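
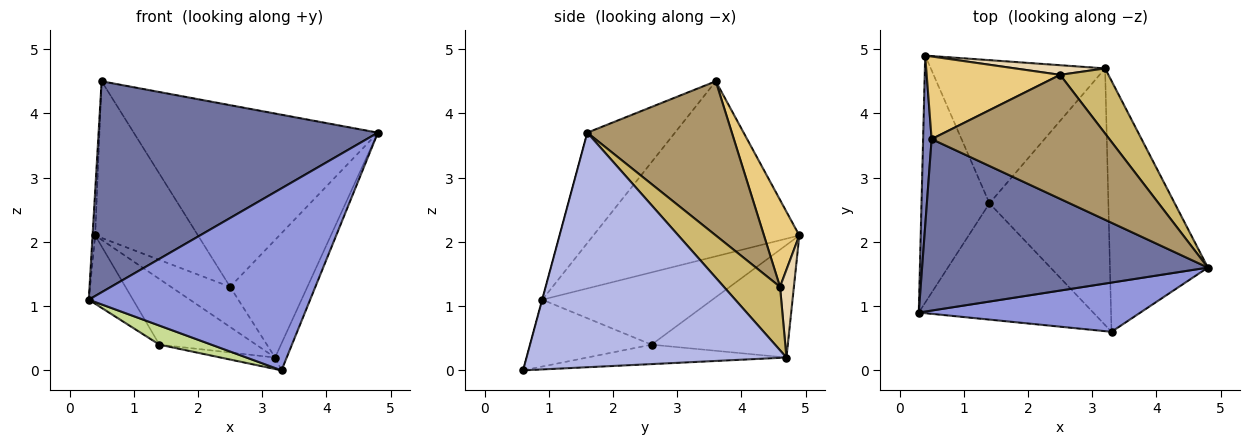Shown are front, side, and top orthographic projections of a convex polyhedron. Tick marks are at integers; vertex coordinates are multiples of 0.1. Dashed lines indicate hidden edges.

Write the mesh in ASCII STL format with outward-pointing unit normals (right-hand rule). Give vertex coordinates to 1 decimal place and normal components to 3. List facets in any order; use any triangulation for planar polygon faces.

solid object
 facet normal -0.237 -0.754 0.613
  outer loop
   vertex 0.5 3.6 4.5
   vertex 0.3 0.9 1.1
   vertex 4.8 1.6 3.7
  endloop
 endfacet
 facet normal -0.999 0.013 0.049
  outer loop
   vertex 0.5 3.6 4.5
   vertex 0.4 4.9 2.1
   vertex 0.3 0.9 1.1
  endloop
 endfacet
 facet normal -0.001 -0.965 0.261
  outer loop
   vertex 3.3 0.6 0.0
   vertex 4.8 1.6 3.7
   vertex 0.3 0.9 1.1
  endloop
 endfacet
 facet normal 0.922 0.041 -0.385
  outer loop
   vertex 3.3 0.6 0.0
   vertex 3.2 4.7 0.2
   vertex 4.8 1.6 3.7
  endloop
 endfacet
 facet normal -0.716 0.186 -0.673
  outer loop
   vertex 1.4 2.6 0.4
   vertex 0.3 0.9 1.1
   vertex 0.4 4.9 2.1
  endloop
 endfacet
 facet normal -0.506 0.359 -0.784
  outer loop
   vertex 1.4 2.6 0.4
   vertex 0.4 4.9 2.1
   vertex 3.2 4.7 0.2
  endloop
 endfacet
 facet normal -0.354 -0.151 -0.923
  outer loop
   vertex 1.4 2.6 0.4
   vertex 3.3 0.6 0.0
   vertex 0.3 0.9 1.1
  endloop
 endfacet
 facet normal -0.161 0.044 -0.986
  outer loop
   vertex 1.4 2.6 0.4
   vertex 3.2 4.7 0.2
   vertex 3.3 0.6 0.0
  endloop
 endfacet
 facet normal 0.439 0.742 0.506
  outer loop
   vertex 2.5 4.6 1.3
   vertex 0.5 3.6 4.5
   vertex 4.8 1.6 3.7
  endloop
 endfacet
 facet normal 0.537 0.738 0.409
  outer loop
   vertex 2.5 4.6 1.3
   vertex 4.8 1.6 3.7
   vertex 3.2 4.7 0.2
  endloop
 endfacet
 facet normal 0.291 0.846 0.446
  outer loop
   vertex 2.5 4.6 1.3
   vertex 0.4 4.9 2.1
   vertex 0.5 3.6 4.5
  endloop
 endfacet
 facet normal 0.222 0.948 0.228
  outer loop
   vertex 2.5 4.6 1.3
   vertex 3.2 4.7 0.2
   vertex 0.4 4.9 2.1
  endloop
 endfacet
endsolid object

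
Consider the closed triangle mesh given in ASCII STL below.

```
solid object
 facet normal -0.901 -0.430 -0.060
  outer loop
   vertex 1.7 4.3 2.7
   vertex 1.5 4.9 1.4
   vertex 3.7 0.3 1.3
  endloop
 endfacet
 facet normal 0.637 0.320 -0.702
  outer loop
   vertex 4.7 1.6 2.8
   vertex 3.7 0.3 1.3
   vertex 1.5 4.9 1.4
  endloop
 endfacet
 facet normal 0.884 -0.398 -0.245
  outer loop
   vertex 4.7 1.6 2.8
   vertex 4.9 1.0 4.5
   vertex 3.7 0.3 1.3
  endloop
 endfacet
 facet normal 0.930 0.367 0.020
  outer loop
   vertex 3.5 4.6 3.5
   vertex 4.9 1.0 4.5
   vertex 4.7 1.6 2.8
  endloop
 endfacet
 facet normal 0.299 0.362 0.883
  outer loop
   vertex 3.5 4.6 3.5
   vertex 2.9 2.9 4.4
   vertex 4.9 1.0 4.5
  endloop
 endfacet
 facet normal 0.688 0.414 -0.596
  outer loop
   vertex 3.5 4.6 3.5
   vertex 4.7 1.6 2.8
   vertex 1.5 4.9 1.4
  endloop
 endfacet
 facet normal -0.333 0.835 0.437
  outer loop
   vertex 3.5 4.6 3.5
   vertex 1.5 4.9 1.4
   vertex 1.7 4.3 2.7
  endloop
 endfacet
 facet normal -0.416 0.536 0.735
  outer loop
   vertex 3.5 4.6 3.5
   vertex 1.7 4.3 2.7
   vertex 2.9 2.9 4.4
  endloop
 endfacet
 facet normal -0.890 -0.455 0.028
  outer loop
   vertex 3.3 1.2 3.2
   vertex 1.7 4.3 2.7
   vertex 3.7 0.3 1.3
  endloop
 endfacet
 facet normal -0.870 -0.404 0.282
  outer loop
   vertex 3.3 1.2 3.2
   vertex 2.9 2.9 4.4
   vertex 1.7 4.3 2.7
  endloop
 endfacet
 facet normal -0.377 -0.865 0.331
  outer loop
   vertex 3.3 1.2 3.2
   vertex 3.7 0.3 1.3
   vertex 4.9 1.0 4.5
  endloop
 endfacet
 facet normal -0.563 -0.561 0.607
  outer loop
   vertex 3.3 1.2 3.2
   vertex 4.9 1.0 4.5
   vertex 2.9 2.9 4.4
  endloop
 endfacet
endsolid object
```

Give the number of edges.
18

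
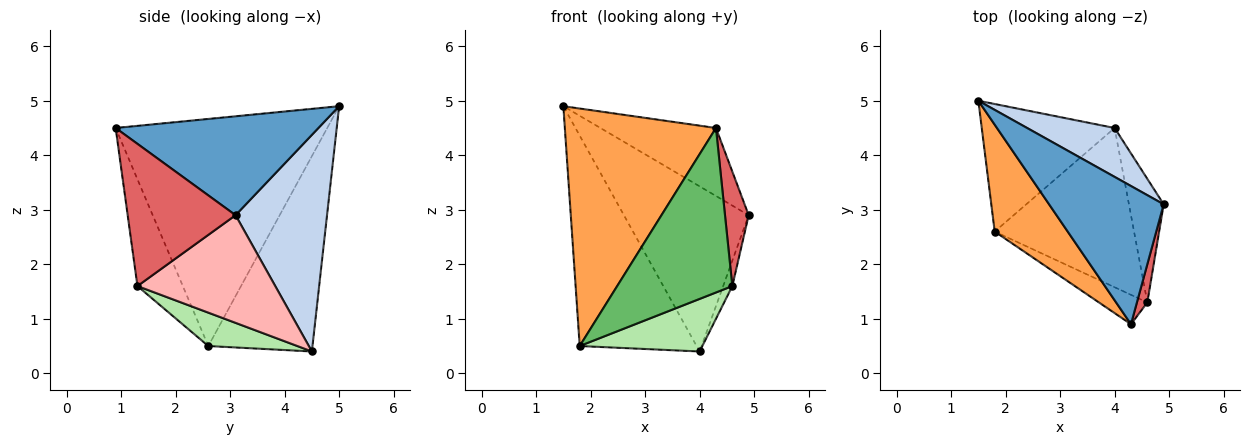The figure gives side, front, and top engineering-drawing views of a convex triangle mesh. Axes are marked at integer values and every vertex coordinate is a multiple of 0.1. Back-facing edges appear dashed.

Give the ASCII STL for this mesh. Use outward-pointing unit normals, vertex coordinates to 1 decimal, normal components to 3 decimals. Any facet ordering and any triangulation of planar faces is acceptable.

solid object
 facet normal 0.612 0.349 0.709
  outer loop
   vertex 4.3 0.9 4.5
   vertex 4.9 3.1 2.9
   vertex 1.5 5.0 4.9
  endloop
 endfacet
 facet normal 0.575 0.784 0.232
  outer loop
   vertex 4.0 4.5 0.4
   vertex 1.5 5.0 4.9
   vertex 4.9 3.1 2.9
  endloop
 endfacet
 facet normal -0.787 -0.562 0.253
  outer loop
   vertex 1.8 2.6 0.5
   vertex 4.3 0.9 4.5
   vertex 1.5 5.0 4.9
  endloop
 endfacet
 facet normal -0.606 0.680 -0.412
  outer loop
   vertex 1.8 2.6 0.5
   vertex 1.5 5.0 4.9
   vertex 4.0 4.5 0.4
  endloop
 endfacet
 facet normal -0.362 -0.918 -0.164
  outer loop
   vertex 4.6 1.3 1.6
   vertex 4.3 0.9 4.5
   vertex 1.8 2.6 0.5
  endloop
 endfacet
 facet normal 0.222 -0.306 -0.926
  outer loop
   vertex 4.6 1.3 1.6
   vertex 1.8 2.6 0.5
   vertex 4.0 4.5 0.4
  endloop
 endfacet
 facet normal 0.974 -0.214 0.071
  outer loop
   vertex 4.6 1.3 1.6
   vertex 4.9 3.1 2.9
   vertex 4.3 0.9 4.5
  endloop
 endfacet
 facet normal 0.950 0.063 -0.307
  outer loop
   vertex 4.6 1.3 1.6
   vertex 4.0 4.5 0.4
   vertex 4.9 3.1 2.9
  endloop
 endfacet
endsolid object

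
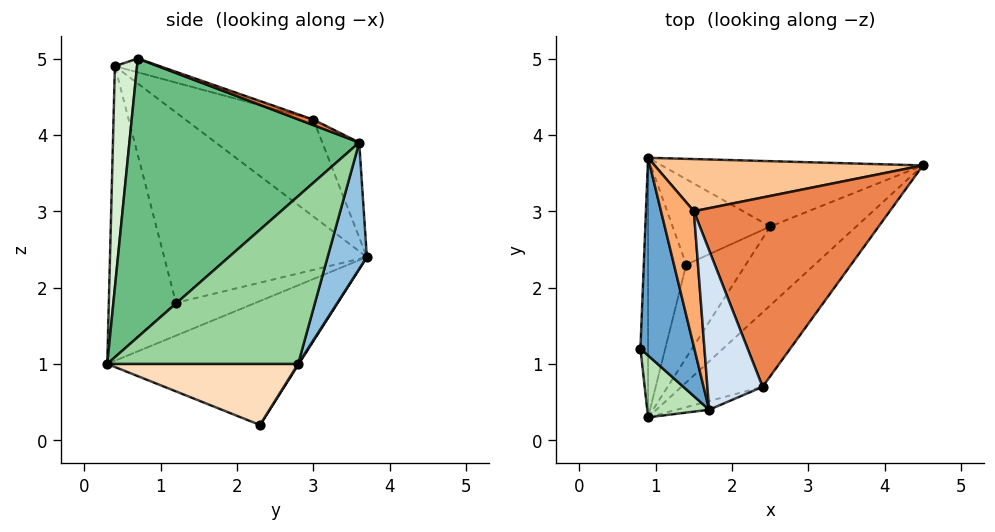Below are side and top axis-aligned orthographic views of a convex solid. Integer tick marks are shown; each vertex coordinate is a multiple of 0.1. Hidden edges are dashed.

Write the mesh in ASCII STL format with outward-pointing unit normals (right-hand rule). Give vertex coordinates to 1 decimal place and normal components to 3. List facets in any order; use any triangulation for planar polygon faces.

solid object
 facet normal -0.962 -0.027 0.272
  outer loop
   vertex 1.7 0.4 4.9
   vertex 0.9 3.7 2.4
   vertex 0.8 1.2 1.8
  endloop
 endfacet
 facet normal 0.182 0.909 -0.376
  outer loop
   vertex 2.5 2.8 1.0
   vertex 0.9 3.7 2.4
   vertex 4.5 3.6 3.9
  endloop
 endfacet
 facet normal 0.006 0.844 -0.536
  outer loop
   vertex 2.5 2.8 1.0
   vertex 1.4 2.3 0.2
   vertex 0.9 3.7 2.4
  endloop
 endfacet
 facet normal -0.236 0.236 0.943
  outer loop
   vertex 1.5 3.0 4.2
   vertex 1.7 0.4 4.9
   vertex 2.4 0.7 5.0
  endloop
 endfacet
 facet normal 0.027 0.338 0.941
  outer loop
   vertex 1.5 3.0 4.2
   vertex 2.4 0.7 5.0
   vertex 4.5 3.6 3.9
  endloop
 endfacet
 facet normal -0.947 0.014 0.321
  outer loop
   vertex 1.5 3.0 4.2
   vertex 0.9 3.7 2.4
   vertex 1.7 0.4 4.9
  endloop
 endfacet
 facet normal -0.141 0.906 0.399
  outer loop
   vertex 1.5 3.0 4.2
   vertex 4.5 3.6 3.9
   vertex 0.9 3.7 2.4
  endloop
 endfacet
 facet normal 0.651 -0.417 -0.635
  outer loop
   vertex 0.9 0.3 1.0
   vertex 1.4 2.3 0.2
   vertex 2.5 2.8 1.0
  endloop
 endfacet
 facet normal 0.749 -0.625 -0.218
  outer loop
   vertex 0.9 0.3 1.0
   vertex 4.5 3.6 3.9
   vertex 2.4 0.7 5.0
  endloop
 endfacet
 facet normal 0.773 -0.495 -0.397
  outer loop
   vertex 0.9 0.3 1.0
   vertex 2.5 2.8 1.0
   vertex 4.5 3.6 3.9
  endloop
 endfacet
 facet normal -0.938 -0.282 0.200
  outer loop
   vertex 0.9 0.3 1.0
   vertex 1.7 0.4 4.9
   vertex 0.8 1.2 1.8
  endloop
 endfacet
 facet normal 0.400 -0.915 -0.059
  outer loop
   vertex 0.9 0.3 1.0
   vertex 2.4 0.7 5.0
   vertex 1.7 0.4 4.9
  endloop
 endfacet
 facet normal -0.970 0.093 -0.226
  outer loop
   vertex 0.9 0.3 1.0
   vertex 0.8 1.2 1.8
   vertex 0.9 3.7 2.4
  endloop
 endfacet
 facet normal -0.949 0.120 -0.292
  outer loop
   vertex 0.9 0.3 1.0
   vertex 0.9 3.7 2.4
   vertex 1.4 2.3 0.2
  endloop
 endfacet
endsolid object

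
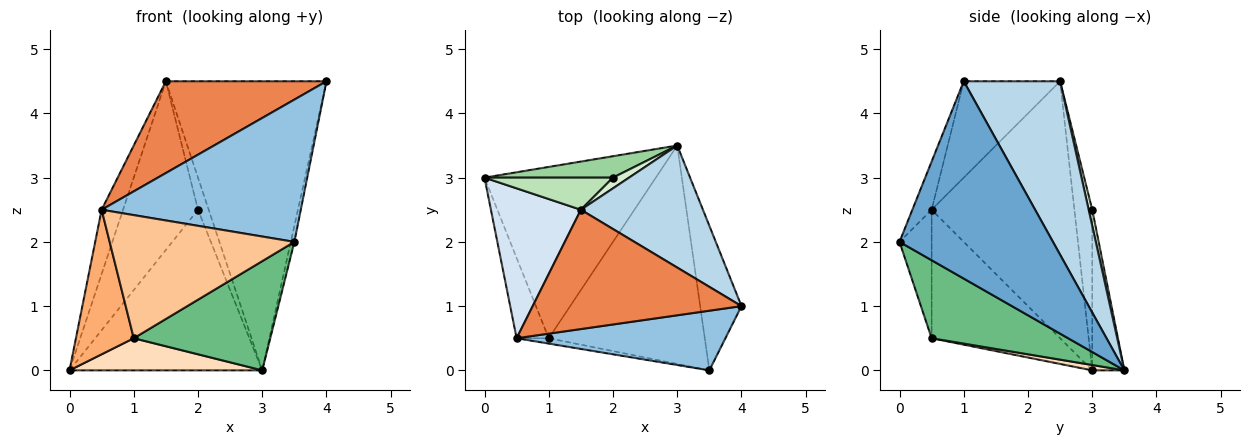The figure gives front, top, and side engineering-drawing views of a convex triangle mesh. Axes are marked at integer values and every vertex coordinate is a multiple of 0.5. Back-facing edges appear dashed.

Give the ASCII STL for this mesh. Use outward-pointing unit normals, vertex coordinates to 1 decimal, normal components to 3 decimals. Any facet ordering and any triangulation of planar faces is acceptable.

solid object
 facet normal 0.979 0.023 -0.205
  outer loop
   vertex 3.5 0.0 2.0
   vertex 3.0 3.5 0.0
   vertex 4.0 1.0 4.5
  endloop
 endfacet
 facet normal -0.089 -0.919 0.385
  outer loop
   vertex 0.5 0.5 2.5
   vertex 3.5 0.0 2.0
   vertex 4.0 1.0 4.5
  endloop
 endfacet
 facet normal 0.484 0.806 0.340
  outer loop
   vertex 1.5 2.5 4.5
   vertex 4.0 1.0 4.5
   vertex 3.0 3.5 0.0
  endloop
 endfacet
 facet normal -0.935 0.140 0.327
  outer loop
   vertex 1.5 2.5 4.5
   vertex 0.0 3.0 0.0
   vertex 0.5 0.5 2.5
  endloop
 endfacet
 facet normal -0.344 -0.573 0.744
  outer loop
   vertex 1.5 2.5 4.5
   vertex 0.5 0.5 2.5
   vertex 4.0 1.0 4.5
  endloop
 endfacet
 facet normal -0.889 -0.400 -0.222
  outer loop
   vertex 1.0 0.5 0.5
   vertex 0.5 0.5 2.5
   vertex 0.0 3.0 0.0
  endloop
 endfacet
 facet normal -0.171 -0.984 -0.043
  outer loop
   vertex 1.0 0.5 0.5
   vertex 3.5 0.0 2.0
   vertex 0.5 0.5 2.5
  endloop
 endfacet
 facet normal 0.031 -0.184 -0.982
  outer loop
   vertex 1.0 0.5 0.5
   vertex 0.0 3.0 0.0
   vertex 3.0 3.5 0.0
  endloop
 endfacet
 facet normal 0.408 -0.408 -0.816
  outer loop
   vertex 1.0 0.5 0.5
   vertex 3.0 3.5 0.0
   vertex 3.5 0.0 2.0
  endloop
 endfacet
 facet normal -0.163 0.978 0.130
  outer loop
   vertex 2.0 3.0 2.5
   vertex 3.0 3.5 0.0
   vertex 0.0 3.0 0.0
  endloop
 endfacet
 facet normal -0.228 0.957 0.182
  outer loop
   vertex 2.0 3.0 2.5
   vertex 0.0 3.0 0.0
   vertex 1.5 2.5 4.5
  endloop
 endfacet
 facet normal 0.302 0.905 0.302
  outer loop
   vertex 2.0 3.0 2.5
   vertex 1.5 2.5 4.5
   vertex 3.0 3.5 0.0
  endloop
 endfacet
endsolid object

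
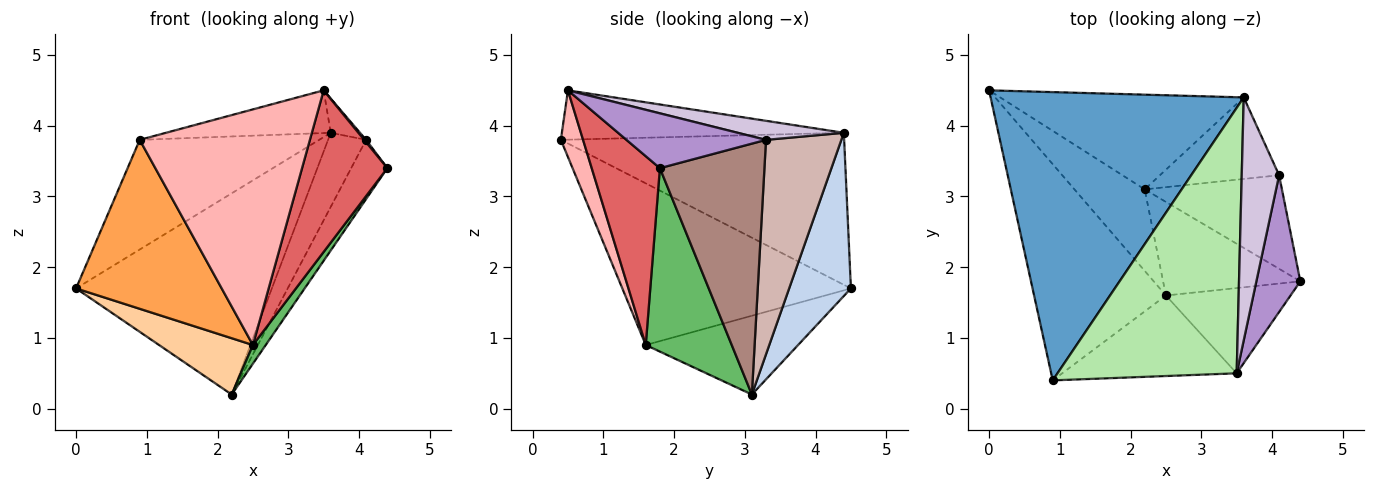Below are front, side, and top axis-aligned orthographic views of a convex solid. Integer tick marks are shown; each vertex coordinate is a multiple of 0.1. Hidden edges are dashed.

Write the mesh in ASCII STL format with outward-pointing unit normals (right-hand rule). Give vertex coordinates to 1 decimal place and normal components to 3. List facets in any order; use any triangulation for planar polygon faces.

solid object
 facet normal -0.489 0.310 0.815
  outer loop
   vertex 3.6 4.4 3.9
   vertex 0.0 4.5 1.7
   vertex 0.9 0.4 3.8
  endloop
 endfacet
 facet normal 0.274 0.870 -0.410
  outer loop
   vertex 3.6 4.4 3.9
   vertex 2.2 3.1 0.2
   vertex 0.0 4.5 1.7
  endloop
 endfacet
 facet normal -0.695 -0.443 -0.567
  outer loop
   vertex 2.5 1.6 0.9
   vertex 0.9 0.4 3.8
   vertex 0.0 4.5 1.7
  endloop
 endfacet
 facet normal -0.678 -0.418 -0.605
  outer loop
   vertex 2.5 1.6 0.9
   vertex 0.0 4.5 1.7
   vertex 2.2 3.1 0.2
  endloop
 endfacet
 facet normal 0.795 -0.119 -0.595
  outer loop
   vertex 2.5 1.6 0.9
   vertex 2.2 3.1 0.2
   vertex 4.4 1.8 3.4
  endloop
 endfacet
 facet normal -0.262 0.153 0.953
  outer loop
   vertex 3.5 0.5 4.5
   vertex 3.6 4.4 3.9
   vertex 0.9 0.4 3.8
  endloop
 endfacet
 facet normal 0.577 -0.722 -0.381
  outer loop
   vertex 3.5 0.5 4.5
   vertex 2.5 1.6 0.9
   vertex 4.4 1.8 3.4
  endloop
 endfacet
 facet normal 0.123 -0.939 -0.321
  outer loop
   vertex 3.5 0.5 4.5
   vertex 0.9 0.4 3.8
   vertex 2.5 1.6 0.9
  endloop
 endfacet
 facet normal 0.780 -0.011 0.626
  outer loop
   vertex 4.1 3.3 3.8
   vertex 3.5 0.5 4.5
   vertex 4.4 1.8 3.4
  endloop
 endfacet
 facet normal 0.451 0.124 0.884
  outer loop
   vertex 4.1 3.3 3.8
   vertex 3.6 4.4 3.9
   vertex 3.5 0.5 4.5
  endloop
 endfacet
 facet normal 0.840 0.290 -0.459
  outer loop
   vertex 4.1 3.3 3.8
   vertex 4.4 1.8 3.4
   vertex 2.2 3.1 0.2
  endloop
 endfacet
 facet normal 0.800 0.404 -0.444
  outer loop
   vertex 4.1 3.3 3.8
   vertex 2.2 3.1 0.2
   vertex 3.6 4.4 3.9
  endloop
 endfacet
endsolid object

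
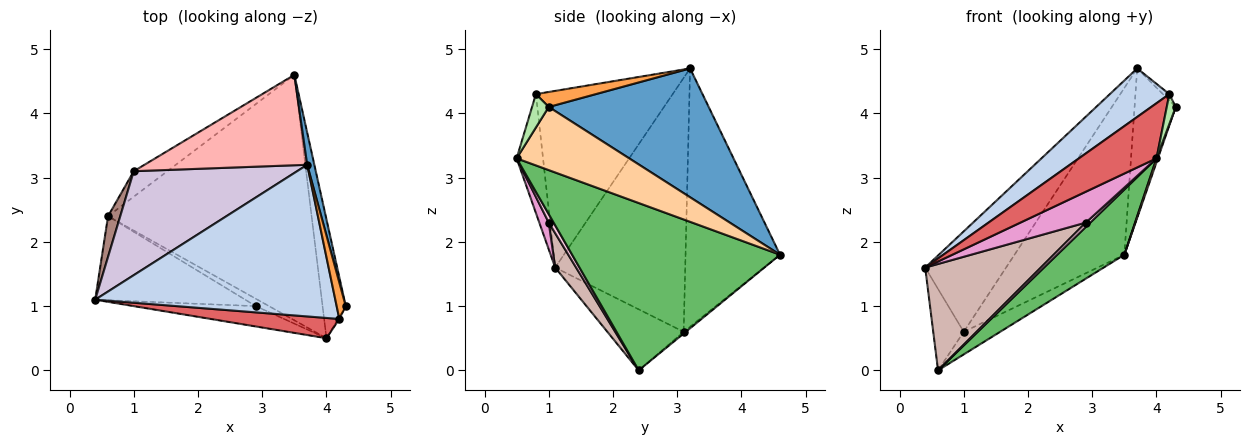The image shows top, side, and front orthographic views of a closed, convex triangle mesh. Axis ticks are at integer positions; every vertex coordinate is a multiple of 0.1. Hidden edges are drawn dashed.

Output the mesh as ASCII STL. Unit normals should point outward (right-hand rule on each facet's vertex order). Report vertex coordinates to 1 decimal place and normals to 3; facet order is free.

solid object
 facet normal 0.967 0.249 0.054
  outer loop
   vertex 3.7 3.2 4.7
   vertex 4.3 1.0 4.1
   vertex 3.5 4.6 1.8
  endloop
 endfacet
 facet normal -0.574 -0.250 0.780
  outer loop
   vertex 4.2 0.8 4.3
   vertex 3.7 3.2 4.7
   vertex 0.4 1.1 1.6
  endloop
 endfacet
 facet normal 0.851 0.091 0.517
  outer loop
   vertex 4.2 0.8 4.3
   vertex 4.3 1.0 4.1
   vertex 3.7 3.2 4.7
  endloop
 endfacet
 facet normal 0.939 -0.012 -0.345
  outer loop
   vertex 4.0 0.5 3.3
   vertex 3.5 4.6 1.8
   vertex 4.3 1.0 4.1
  endloop
 endfacet
 facet normal 0.622 -0.201 -0.757
  outer loop
   vertex 4.0 0.5 3.3
   vertex 0.6 2.4 0.0
   vertex 3.5 4.6 1.8
  endloop
 endfacet
 facet normal 0.880 -0.474 -0.034
  outer loop
   vertex 4.0 0.5 3.3
   vertex 4.3 1.0 4.1
   vertex 4.2 0.8 4.3
  endloop
 endfacet
 facet normal -0.304 -0.894 0.329
  outer loop
   vertex 4.0 0.5 3.3
   vertex 4.2 0.8 4.3
   vertex 0.4 1.1 1.6
  endloop
 endfacet
 facet normal -0.603 0.701 0.380
  outer loop
   vertex 1.0 3.1 0.6
   vertex 3.7 3.2 4.7
   vertex 3.5 4.6 1.8
  endloop
 endfacet
 facet normal -0.039 0.663 -0.748
  outer loop
   vertex 1.0 3.1 0.6
   vertex 3.5 4.6 1.8
   vertex 0.6 2.4 0.0
  endloop
 endfacet
 facet normal -0.745 0.463 0.479
  outer loop
   vertex 1.0 3.1 0.6
   vertex 0.4 1.1 1.6
   vertex 3.7 3.2 4.7
  endloop
 endfacet
 facet normal -0.913 0.365 0.183
  outer loop
   vertex 1.0 3.1 0.6
   vertex 0.6 2.4 0.0
   vertex 0.4 1.1 1.6
  endloop
 endfacet
 facet normal 0.141 -0.777 -0.614
  outer loop
   vertex 2.9 1.0 2.3
   vertex 0.4 1.1 1.6
   vertex 0.6 2.4 0.0
  endloop
 endfacet
 facet normal 0.120 -0.829 -0.546
  outer loop
   vertex 2.9 1.0 2.3
   vertex 4.0 0.5 3.3
   vertex 0.4 1.1 1.6
  endloop
 endfacet
 facet normal 0.483 -0.445 -0.754
  outer loop
   vertex 2.9 1.0 2.3
   vertex 0.6 2.4 0.0
   vertex 4.0 0.5 3.3
  endloop
 endfacet
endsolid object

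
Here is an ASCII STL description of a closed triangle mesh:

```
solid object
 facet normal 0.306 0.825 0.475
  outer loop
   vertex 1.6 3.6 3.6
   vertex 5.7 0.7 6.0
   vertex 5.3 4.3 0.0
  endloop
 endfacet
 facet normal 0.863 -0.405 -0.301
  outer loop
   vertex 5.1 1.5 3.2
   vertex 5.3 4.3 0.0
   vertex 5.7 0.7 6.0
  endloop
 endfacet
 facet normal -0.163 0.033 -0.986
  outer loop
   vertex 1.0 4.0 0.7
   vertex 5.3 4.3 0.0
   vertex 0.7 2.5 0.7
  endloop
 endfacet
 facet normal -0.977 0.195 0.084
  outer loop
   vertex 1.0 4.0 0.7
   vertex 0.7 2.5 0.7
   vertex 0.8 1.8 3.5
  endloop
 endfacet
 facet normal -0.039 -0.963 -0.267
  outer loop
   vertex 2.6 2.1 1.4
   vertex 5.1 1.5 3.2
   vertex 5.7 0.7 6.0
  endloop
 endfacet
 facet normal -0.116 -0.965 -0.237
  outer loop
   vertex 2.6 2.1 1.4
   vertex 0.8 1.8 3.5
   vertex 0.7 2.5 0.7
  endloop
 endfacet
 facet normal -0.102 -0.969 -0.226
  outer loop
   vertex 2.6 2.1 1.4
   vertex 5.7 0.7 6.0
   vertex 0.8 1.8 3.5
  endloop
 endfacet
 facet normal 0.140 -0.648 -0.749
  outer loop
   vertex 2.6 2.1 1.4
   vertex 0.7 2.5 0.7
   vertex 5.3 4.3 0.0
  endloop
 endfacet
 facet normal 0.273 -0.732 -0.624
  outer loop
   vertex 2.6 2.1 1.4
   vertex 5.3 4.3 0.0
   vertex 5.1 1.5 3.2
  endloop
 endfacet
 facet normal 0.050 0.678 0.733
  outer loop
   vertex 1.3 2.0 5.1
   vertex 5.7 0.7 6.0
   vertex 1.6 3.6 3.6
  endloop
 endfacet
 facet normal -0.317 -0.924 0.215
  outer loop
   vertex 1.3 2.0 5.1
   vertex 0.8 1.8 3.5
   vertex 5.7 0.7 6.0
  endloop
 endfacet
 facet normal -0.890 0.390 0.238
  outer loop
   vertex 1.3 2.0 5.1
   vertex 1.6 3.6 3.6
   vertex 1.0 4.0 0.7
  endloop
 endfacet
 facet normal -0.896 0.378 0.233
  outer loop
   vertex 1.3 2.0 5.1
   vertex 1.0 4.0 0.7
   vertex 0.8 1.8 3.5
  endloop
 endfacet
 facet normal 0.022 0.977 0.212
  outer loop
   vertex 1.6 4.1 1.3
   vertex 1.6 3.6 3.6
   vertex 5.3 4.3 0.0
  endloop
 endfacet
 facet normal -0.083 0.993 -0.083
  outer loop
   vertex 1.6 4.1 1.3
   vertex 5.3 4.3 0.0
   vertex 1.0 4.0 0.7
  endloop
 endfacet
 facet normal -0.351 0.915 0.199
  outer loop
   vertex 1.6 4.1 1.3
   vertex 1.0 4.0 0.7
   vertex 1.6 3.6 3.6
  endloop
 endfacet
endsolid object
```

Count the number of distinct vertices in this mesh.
10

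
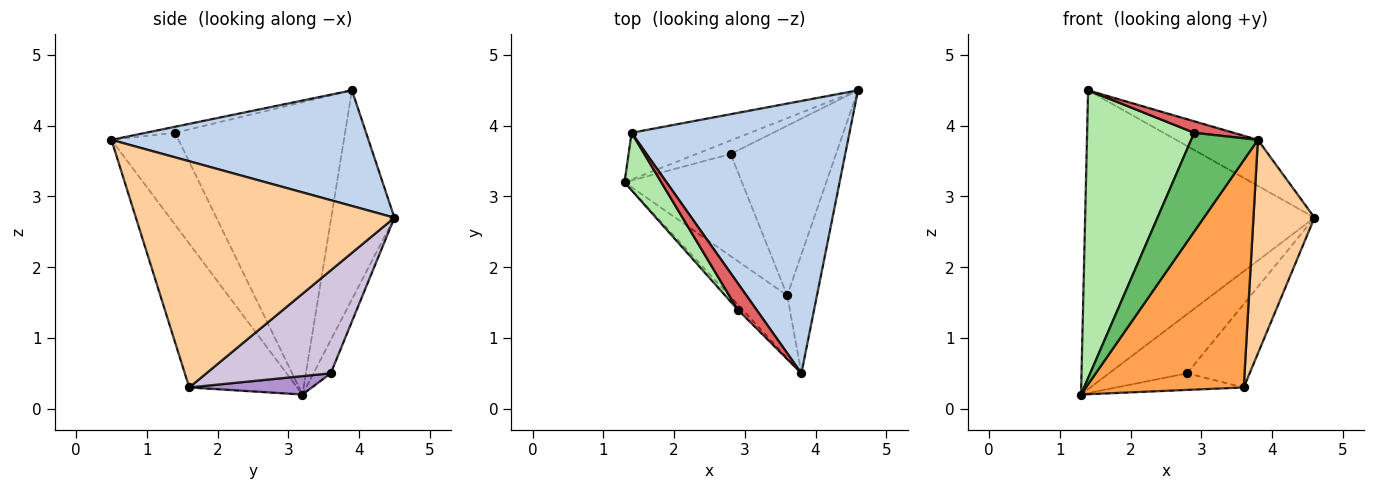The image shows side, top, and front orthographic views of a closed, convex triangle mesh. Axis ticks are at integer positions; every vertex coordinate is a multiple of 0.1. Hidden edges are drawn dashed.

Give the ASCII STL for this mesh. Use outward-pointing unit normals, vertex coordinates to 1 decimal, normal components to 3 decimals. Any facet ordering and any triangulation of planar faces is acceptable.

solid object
 facet normal -0.263 0.953 -0.149
  outer loop
   vertex 1.4 3.9 4.5
   vertex 4.6 4.5 2.7
   vertex 1.3 3.2 0.2
  endloop
 endfacet
 facet normal 0.464 0.147 0.874
  outer loop
   vertex 1.4 3.9 4.5
   vertex 3.8 0.5 3.8
   vertex 4.6 4.5 2.7
  endloop
 endfacet
 facet normal -0.550 -0.805 -0.222
  outer loop
   vertex 3.6 1.6 0.3
   vertex 3.8 0.5 3.8
   vertex 1.3 3.2 0.2
  endloop
 endfacet
 facet normal 0.965 -0.228 -0.127
  outer loop
   vertex 3.6 1.6 0.3
   vertex 4.6 4.5 2.7
   vertex 3.8 0.5 3.8
  endloop
 endfacet
 facet normal -0.709 -0.705 -0.036
  outer loop
   vertex 2.9 1.4 3.9
   vertex 1.3 3.2 0.2
   vertex 3.8 0.5 3.8
  endloop
 endfacet
 facet normal -0.841 -0.530 0.106
  outer loop
   vertex 2.9 1.4 3.9
   vertex 1.4 3.9 4.5
   vertex 1.3 3.2 0.2
  endloop
 endfacet
 facet normal -0.284 -0.381 0.880
  outer loop
   vertex 2.9 1.4 3.9
   vertex 3.8 0.5 3.8
   vertex 1.4 3.9 4.5
  endloop
 endfacet
 facet normal -0.211 0.953 -0.218
  outer loop
   vertex 2.8 3.6 0.5
   vertex 1.3 3.2 0.2
   vertex 4.6 4.5 2.7
  endloop
 endfacet
 facet normal 0.153 0.159 -0.975
  outer loop
   vertex 2.8 3.6 0.5
   vertex 3.6 1.6 0.3
   vertex 1.3 3.2 0.2
  endloop
 endfacet
 facet normal 0.659 0.331 -0.675
  outer loop
   vertex 2.8 3.6 0.5
   vertex 4.6 4.5 2.7
   vertex 3.6 1.6 0.3
  endloop
 endfacet
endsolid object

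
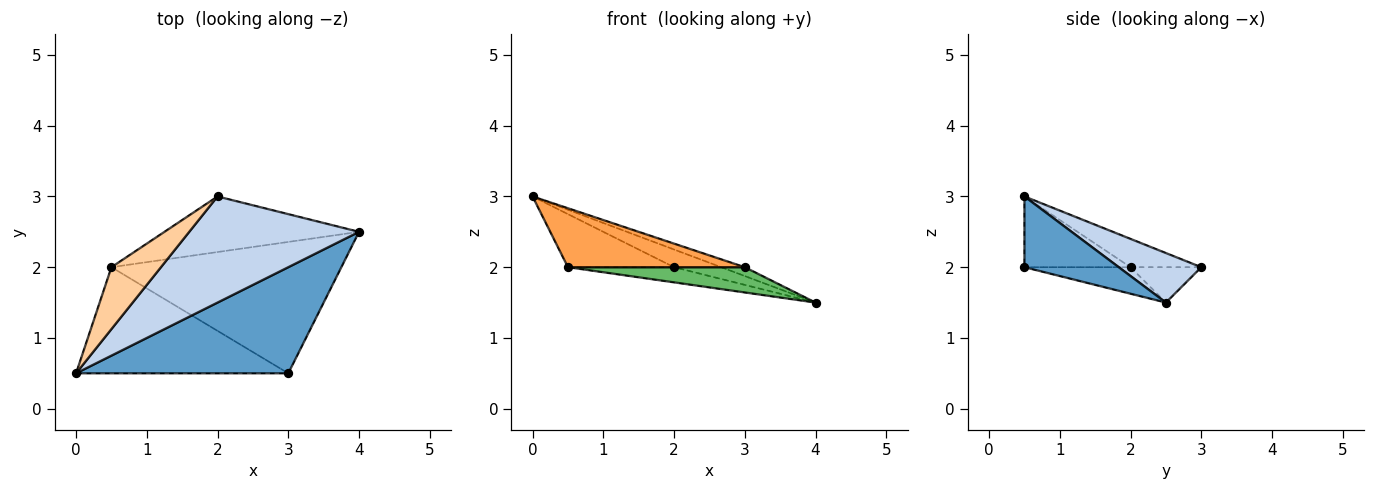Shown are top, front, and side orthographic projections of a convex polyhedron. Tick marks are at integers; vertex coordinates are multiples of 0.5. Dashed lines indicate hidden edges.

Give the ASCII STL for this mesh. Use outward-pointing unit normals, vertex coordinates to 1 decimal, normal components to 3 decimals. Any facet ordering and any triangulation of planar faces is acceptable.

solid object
 facet normal 0.315 0.079 0.946
  outer loop
   vertex 3.0 0.5 2.0
   vertex 4.0 2.5 1.5
   vertex 0.0 0.5 3.0
  endloop
 endfacet
 facet normal 0.276 0.158 0.948
  outer loop
   vertex 2.0 3.0 2.0
   vertex 0.0 0.5 3.0
   vertex 4.0 2.5 1.5
  endloop
 endfacet
 facet normal -0.280 -0.466 -0.839
  outer loop
   vertex 0.5 2.0 2.0
   vertex 3.0 0.5 2.0
   vertex 0.0 0.5 3.0
  endloop
 endfacet
 facet normal -0.398 0.597 0.697
  outer loop
   vertex 0.5 2.0 2.0
   vertex 0.0 0.5 3.0
   vertex 2.0 3.0 2.0
  endloop
 endfacet
 facet normal -0.113 -0.188 -0.976
  outer loop
   vertex 0.5 2.0 2.0
   vertex 4.0 2.5 1.5
   vertex 3.0 0.5 2.0
  endloop
 endfacet
 facet normal -0.173 0.259 -0.950
  outer loop
   vertex 0.5 2.0 2.0
   vertex 2.0 3.0 2.0
   vertex 4.0 2.5 1.5
  endloop
 endfacet
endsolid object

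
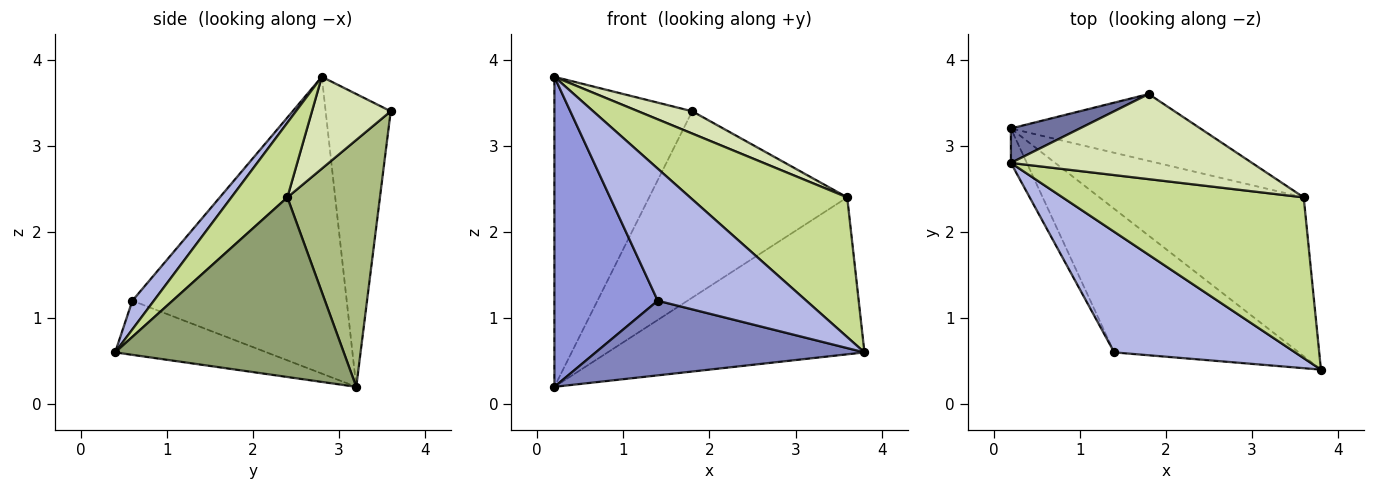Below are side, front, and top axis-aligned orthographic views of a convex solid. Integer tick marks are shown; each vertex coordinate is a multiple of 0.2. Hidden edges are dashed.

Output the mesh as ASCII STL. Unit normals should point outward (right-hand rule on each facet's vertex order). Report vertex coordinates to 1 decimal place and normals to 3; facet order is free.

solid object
 facet normal -0.425 0.900 0.100
  outer loop
   vertex 0.2 2.8 3.8
   vertex 1.8 3.6 3.4
   vertex 0.2 3.2 0.2
  endloop
 endfacet
 facet normal -0.252 -0.446 -0.859
  outer loop
   vertex 1.4 0.6 1.2
   vertex 0.2 3.2 0.2
   vertex 3.8 0.4 0.6
  endloop
 endfacet
 facet normal -0.900 -0.434 -0.048
  outer loop
   vertex 1.4 0.6 1.2
   vertex 0.2 2.8 3.8
   vertex 0.2 3.2 0.2
  endloop
 endfacet
 facet normal 0.106 -0.734 0.670
  outer loop
   vertex 1.4 0.6 1.2
   vertex 3.8 0.4 0.6
   vertex 0.2 2.8 3.8
  endloop
 endfacet
 facet normal 0.530 0.596 -0.603
  outer loop
   vertex 3.6 2.4 2.4
   vertex 3.8 0.4 0.6
   vertex 0.2 3.2 0.2
  endloop
 endfacet
 facet normal 0.403 0.862 -0.309
  outer loop
   vertex 3.6 2.4 2.4
   vertex 0.2 3.2 0.2
   vertex 1.8 3.6 3.4
  endloop
 endfacet
 facet normal 0.228 -0.639 0.735
  outer loop
   vertex 3.6 2.4 2.4
   vertex 0.2 2.8 3.8
   vertex 3.8 0.4 0.6
  endloop
 endfacet
 facet normal 0.346 -0.238 0.908
  outer loop
   vertex 3.6 2.4 2.4
   vertex 1.8 3.6 3.4
   vertex 0.2 2.8 3.8
  endloop
 endfacet
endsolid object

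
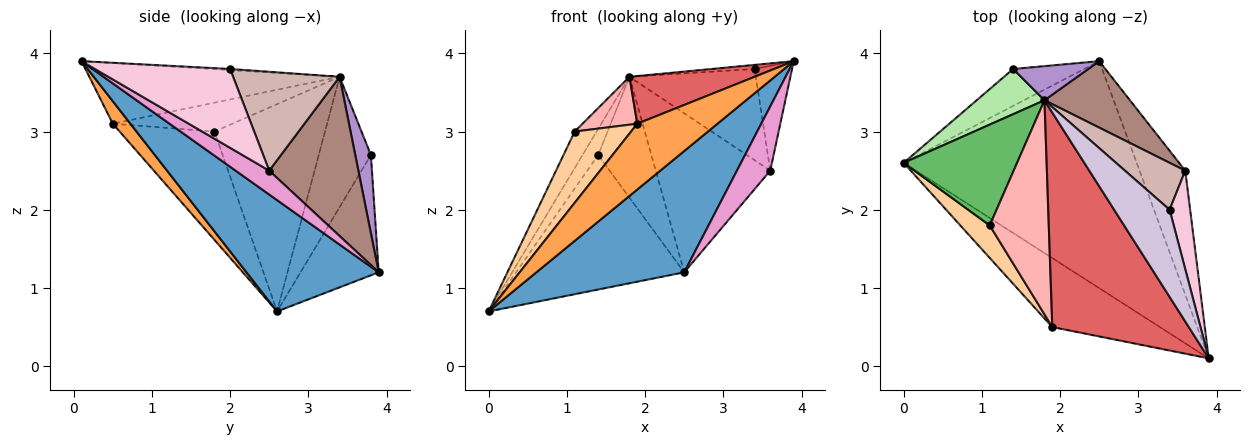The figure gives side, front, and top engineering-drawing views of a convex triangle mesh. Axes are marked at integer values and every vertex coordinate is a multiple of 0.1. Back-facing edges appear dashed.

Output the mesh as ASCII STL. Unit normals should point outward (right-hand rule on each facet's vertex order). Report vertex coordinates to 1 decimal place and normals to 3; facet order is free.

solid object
 facet normal 0.388 -0.434 -0.813
  outer loop
   vertex 2.5 3.9 1.2
   vertex 3.9 0.1 3.9
   vertex 0.0 2.6 0.7
  endloop
 endfacet
 facet normal -0.409 0.880 -0.241
  outer loop
   vertex 1.4 3.8 2.7
   vertex 2.5 3.9 1.2
   vertex 0.0 2.6 0.7
  endloop
 endfacet
 facet normal 0.150 -0.682 -0.716
  outer loop
   vertex 1.9 0.5 3.1
   vertex 0.0 2.6 0.7
   vertex 3.9 0.1 3.9
  endloop
 endfacet
 facet normal -0.837 -0.498 0.227
  outer loop
   vertex 1.9 0.5 3.1
   vertex 1.1 1.8 3.0
   vertex 0.0 2.6 0.7
  endloop
 endfacet
 facet normal -0.864 0.171 0.473
  outer loop
   vertex 1.8 3.4 3.7
   vertex 0.0 2.6 0.7
   vertex 1.1 1.8 3.0
  endloop
 endfacet
 facet normal -0.857 0.257 0.446
  outer loop
   vertex 1.8 3.4 3.7
   vertex 1.4 3.8 2.7
   vertex 0.0 2.6 0.7
  endloop
 endfacet
 facet normal -0.398 -0.199 0.896
  outer loop
   vertex 1.8 3.4 3.7
   vertex 1.9 0.5 3.1
   vertex 3.9 0.1 3.9
  endloop
 endfacet
 facet normal -0.430 -0.197 0.881
  outer loop
   vertex 1.8 3.4 3.7
   vertex 1.1 1.8 3.0
   vertex 1.9 0.5 3.1
  endloop
 endfacet
 facet normal 0.272 0.926 0.261
  outer loop
   vertex 1.8 3.4 3.7
   vertex 2.5 3.9 1.2
   vertex 1.4 3.8 2.7
  endloop
 endfacet
 facet normal -0.021 0.047 0.999
  outer loop
   vertex 3.4 2.0 3.8
   vertex 1.8 3.4 3.7
   vertex 3.9 0.1 3.9
  endloop
 endfacet
 facet normal 0.583 0.749 0.313
  outer loop
   vertex 3.6 2.5 2.5
   vertex 2.5 3.9 1.2
   vertex 1.8 3.4 3.7
  endloop
 endfacet
 facet normal 0.600 0.712 0.366
  outer loop
   vertex 3.6 2.5 2.5
   vertex 1.8 3.4 3.7
   vertex 3.4 2.0 3.8
  endloop
 endfacet
 facet normal 0.421 -0.417 -0.805
  outer loop
   vertex 3.6 2.5 2.5
   vertex 3.9 0.1 3.9
   vertex 2.5 3.9 1.2
  endloop
 endfacet
 facet normal 0.935 0.259 0.243
  outer loop
   vertex 3.6 2.5 2.5
   vertex 3.4 2.0 3.8
   vertex 3.9 0.1 3.9
  endloop
 endfacet
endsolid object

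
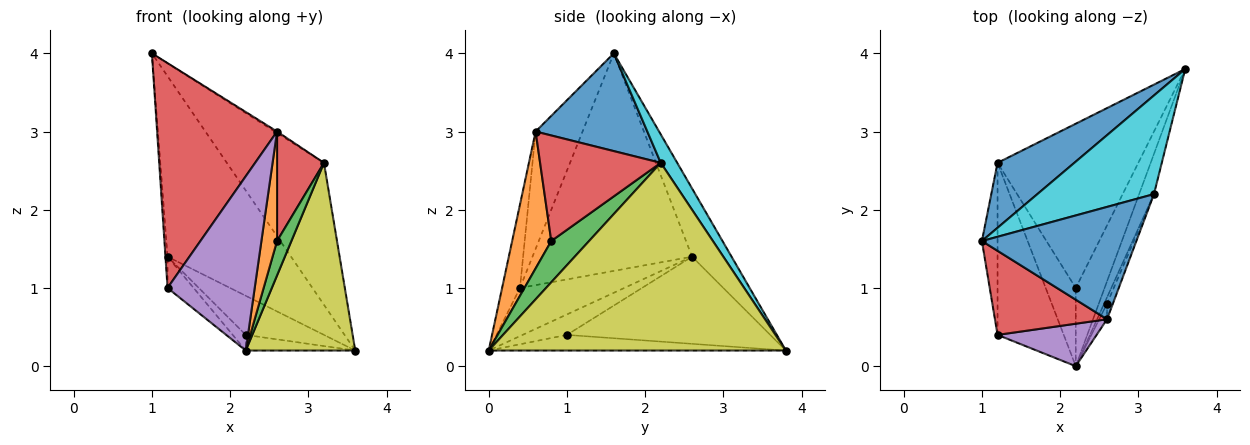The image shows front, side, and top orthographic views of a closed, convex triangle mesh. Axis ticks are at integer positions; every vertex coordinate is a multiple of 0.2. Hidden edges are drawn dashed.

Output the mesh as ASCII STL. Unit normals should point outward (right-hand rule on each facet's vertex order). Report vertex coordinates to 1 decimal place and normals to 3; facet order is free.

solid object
 facet normal -0.288 0.901 0.324
  outer loop
   vertex 1.2 2.6 1.4
   vertex 1.0 1.6 4.0
   vertex 3.6 3.8 0.2
  endloop
 endfacet
 facet normal -0.997 0.013 -0.072
  outer loop
   vertex 1.2 0.4 1.0
   vertex 1.0 1.6 4.0
   vertex 1.2 2.6 1.4
  endloop
 endfacet
 facet normal -0.582 0.145 -0.800
  outer loop
   vertex 1.2 0.4 1.0
   vertex 1.2 2.6 1.4
   vertex 2.2 0.0 0.2
  endloop
 endfacet
 facet normal -0.344 -0.879 0.329
  outer loop
   vertex 1.2 0.4 1.0
   vertex 2.6 0.6 3.0
   vertex 1.0 1.6 4.0
  endloop
 endfacet
 facet normal -0.195 -0.953 0.232
  outer loop
   vertex 1.2 0.4 1.0
   vertex 2.2 0.0 0.2
   vertex 2.6 0.6 3.0
  endloop
 endfacet
 facet normal -0.470 0.173 -0.866
  outer loop
   vertex 2.2 1.0 0.4
   vertex 3.6 3.8 0.2
   vertex 2.2 0.0 0.2
  endloop
 endfacet
 facet normal -0.516 0.198 -0.833
  outer loop
   vertex 2.2 1.0 0.4
   vertex 1.2 2.6 1.4
   vertex 3.6 3.8 0.2
  endloop
 endfacet
 facet normal -0.555 0.163 -0.816
  outer loop
   vertex 2.2 1.0 0.4
   vertex 2.2 0.0 0.2
   vertex 1.2 2.6 1.4
  endloop
 endfacet
 facet normal 0.936 -0.345 -0.074
  outer loop
   vertex 3.2 2.2 2.6
   vertex 2.2 0.0 0.2
   vertex 3.6 3.8 0.2
  endloop
 endfacet
 facet normal 0.138 0.813 0.565
  outer loop
   vertex 3.2 2.2 2.6
   vertex 3.6 3.8 0.2
   vertex 1.0 1.6 4.0
  endloop
 endfacet
 facet normal 0.535 0.011 0.845
  outer loop
   vertex 3.2 2.2 2.6
   vertex 1.0 1.6 4.0
   vertex 2.6 0.6 3.0
  endloop
 endfacet
 facet normal 0.927 -0.371 -0.053
  outer loop
   vertex 2.6 0.8 1.6
   vertex 2.6 0.6 3.0
   vertex 2.2 0.0 0.2
  endloop
 endfacet
 facet normal 0.933 -0.354 -0.064
  outer loop
   vertex 2.6 0.8 1.6
   vertex 2.2 0.0 0.2
   vertex 3.2 2.2 2.6
  endloop
 endfacet
 facet normal 0.931 -0.362 -0.052
  outer loop
   vertex 2.6 0.8 1.6
   vertex 3.2 2.2 2.6
   vertex 2.6 0.6 3.0
  endloop
 endfacet
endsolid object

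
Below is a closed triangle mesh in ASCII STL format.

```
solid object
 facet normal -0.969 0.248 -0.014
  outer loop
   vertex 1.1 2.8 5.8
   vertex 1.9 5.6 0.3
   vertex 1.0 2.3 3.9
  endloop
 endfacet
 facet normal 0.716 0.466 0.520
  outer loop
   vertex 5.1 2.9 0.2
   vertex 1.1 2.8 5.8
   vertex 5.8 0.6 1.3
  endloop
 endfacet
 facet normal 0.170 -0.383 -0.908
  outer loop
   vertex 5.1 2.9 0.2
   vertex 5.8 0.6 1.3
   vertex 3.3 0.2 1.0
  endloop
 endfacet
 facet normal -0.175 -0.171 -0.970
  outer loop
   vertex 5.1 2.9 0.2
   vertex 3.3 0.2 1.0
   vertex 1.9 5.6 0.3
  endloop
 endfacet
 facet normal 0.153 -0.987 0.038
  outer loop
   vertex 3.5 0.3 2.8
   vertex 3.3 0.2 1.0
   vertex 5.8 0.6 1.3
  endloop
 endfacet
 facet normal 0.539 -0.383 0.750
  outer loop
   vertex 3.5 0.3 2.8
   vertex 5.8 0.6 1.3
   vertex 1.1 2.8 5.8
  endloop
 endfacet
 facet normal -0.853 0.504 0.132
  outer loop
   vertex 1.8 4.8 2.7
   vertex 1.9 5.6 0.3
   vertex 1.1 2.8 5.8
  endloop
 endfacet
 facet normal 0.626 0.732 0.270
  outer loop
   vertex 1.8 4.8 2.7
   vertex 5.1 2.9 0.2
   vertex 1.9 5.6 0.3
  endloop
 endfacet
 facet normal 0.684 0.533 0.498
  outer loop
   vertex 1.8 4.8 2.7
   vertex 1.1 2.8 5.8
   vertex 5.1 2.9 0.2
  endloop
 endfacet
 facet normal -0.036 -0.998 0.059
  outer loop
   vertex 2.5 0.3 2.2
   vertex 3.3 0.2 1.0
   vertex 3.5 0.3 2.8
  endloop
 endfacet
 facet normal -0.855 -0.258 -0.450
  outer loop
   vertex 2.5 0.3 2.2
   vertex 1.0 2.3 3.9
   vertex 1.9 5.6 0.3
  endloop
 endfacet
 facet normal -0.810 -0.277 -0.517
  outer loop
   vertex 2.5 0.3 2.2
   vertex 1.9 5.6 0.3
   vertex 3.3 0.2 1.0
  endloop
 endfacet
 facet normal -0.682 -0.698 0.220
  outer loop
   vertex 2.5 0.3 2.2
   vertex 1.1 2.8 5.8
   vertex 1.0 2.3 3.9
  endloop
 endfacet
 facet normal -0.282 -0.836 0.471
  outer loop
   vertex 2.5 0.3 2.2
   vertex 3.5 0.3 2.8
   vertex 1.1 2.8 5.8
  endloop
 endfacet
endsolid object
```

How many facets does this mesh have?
14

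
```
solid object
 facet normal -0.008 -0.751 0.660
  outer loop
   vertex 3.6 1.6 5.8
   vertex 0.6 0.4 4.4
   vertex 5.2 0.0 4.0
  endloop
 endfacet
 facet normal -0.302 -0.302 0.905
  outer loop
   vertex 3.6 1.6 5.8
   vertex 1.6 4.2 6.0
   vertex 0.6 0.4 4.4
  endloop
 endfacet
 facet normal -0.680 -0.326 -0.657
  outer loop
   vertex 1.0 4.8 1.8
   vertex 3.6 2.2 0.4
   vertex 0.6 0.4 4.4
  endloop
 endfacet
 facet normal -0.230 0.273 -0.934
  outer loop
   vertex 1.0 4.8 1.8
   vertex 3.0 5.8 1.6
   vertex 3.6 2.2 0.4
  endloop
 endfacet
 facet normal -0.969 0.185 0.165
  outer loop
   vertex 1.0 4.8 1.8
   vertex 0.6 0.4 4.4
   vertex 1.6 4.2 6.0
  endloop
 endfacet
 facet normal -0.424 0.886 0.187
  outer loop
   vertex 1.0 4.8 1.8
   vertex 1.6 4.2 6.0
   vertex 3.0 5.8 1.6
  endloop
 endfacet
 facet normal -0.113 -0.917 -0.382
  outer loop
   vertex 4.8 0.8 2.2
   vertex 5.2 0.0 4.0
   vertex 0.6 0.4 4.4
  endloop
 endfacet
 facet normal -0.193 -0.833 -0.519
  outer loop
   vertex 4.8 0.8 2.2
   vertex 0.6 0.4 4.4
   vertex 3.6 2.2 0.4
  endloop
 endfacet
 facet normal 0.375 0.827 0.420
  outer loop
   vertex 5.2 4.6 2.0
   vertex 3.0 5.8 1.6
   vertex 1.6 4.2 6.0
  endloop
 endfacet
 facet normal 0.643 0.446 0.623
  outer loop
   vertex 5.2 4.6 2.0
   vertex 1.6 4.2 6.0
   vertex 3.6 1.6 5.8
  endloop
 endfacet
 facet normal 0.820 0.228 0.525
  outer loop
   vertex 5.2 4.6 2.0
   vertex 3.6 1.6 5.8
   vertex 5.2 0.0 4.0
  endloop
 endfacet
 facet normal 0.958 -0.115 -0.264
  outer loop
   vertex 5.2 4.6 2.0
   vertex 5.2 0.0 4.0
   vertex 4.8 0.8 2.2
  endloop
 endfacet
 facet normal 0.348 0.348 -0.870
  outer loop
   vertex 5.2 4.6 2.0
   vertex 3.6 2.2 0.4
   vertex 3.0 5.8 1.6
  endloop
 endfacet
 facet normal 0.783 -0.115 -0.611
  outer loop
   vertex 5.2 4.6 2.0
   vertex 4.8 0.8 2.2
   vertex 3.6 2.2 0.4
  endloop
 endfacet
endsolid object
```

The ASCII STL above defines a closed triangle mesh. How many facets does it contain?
14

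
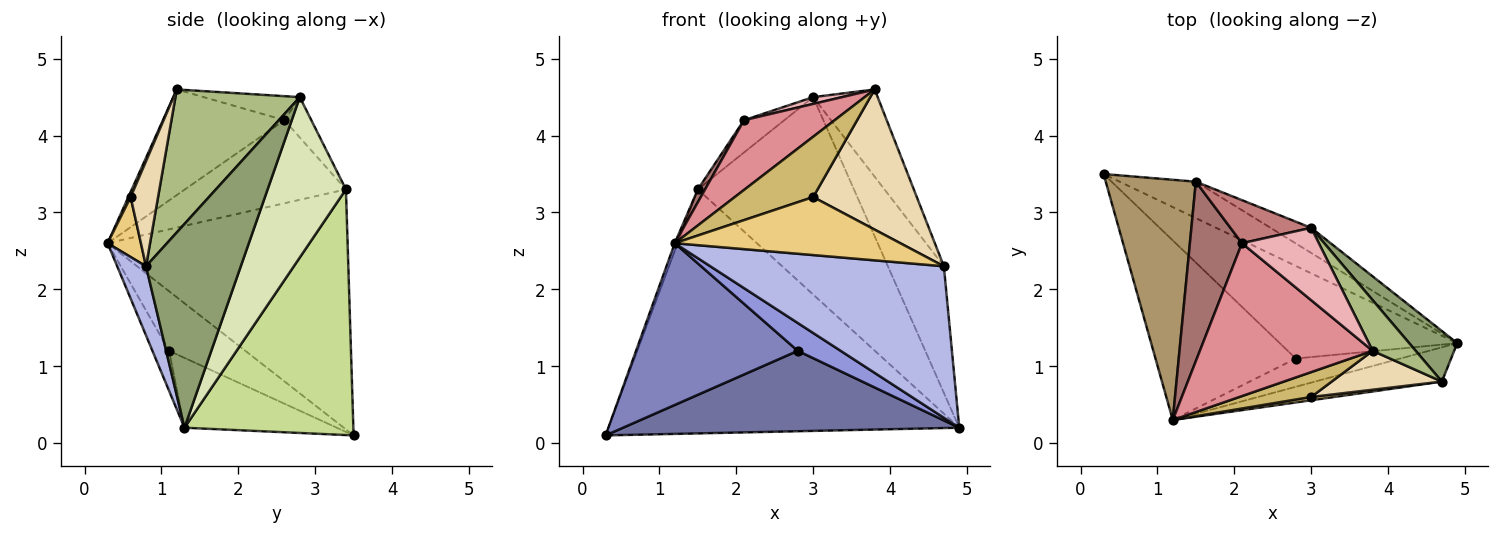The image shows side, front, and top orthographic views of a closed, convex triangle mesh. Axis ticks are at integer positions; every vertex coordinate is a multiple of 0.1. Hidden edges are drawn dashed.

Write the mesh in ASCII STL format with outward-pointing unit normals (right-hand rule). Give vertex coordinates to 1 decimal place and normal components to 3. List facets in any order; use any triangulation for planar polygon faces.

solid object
 facet normal -0.285 -0.628 -0.724
  outer loop
   vertex 2.8 1.1 1.2
   vertex 0.3 3.5 0.1
   vertex 4.9 1.3 0.2
  endloop
 endfacet
 facet normal -0.301 -0.638 -0.709
  outer loop
   vertex 2.8 1.1 1.2
   vertex 1.2 0.3 2.6
   vertex 0.3 3.5 0.1
  endloop
 endfacet
 facet normal -0.263 -0.677 -0.687
  outer loop
   vertex 2.8 1.1 1.2
   vertex 4.9 1.3 0.2
   vertex 1.2 0.3 2.6
  endloop
 endfacet
 facet normal 0.120 -0.968 -0.219
  outer loop
   vertex 4.7 0.8 2.3
   vertex 1.2 0.3 2.6
   vertex 4.9 1.3 0.2
  endloop
 endfacet
 facet normal 0.844 0.498 0.199
  outer loop
   vertex 4.7 0.8 2.3
   vertex 4.9 1.3 0.2
   vertex 3.0 2.8 4.5
  endloop
 endfacet
 facet normal 0.858 0.445 0.258
  outer loop
   vertex 4.7 0.8 2.3
   vertex 3.0 2.8 4.5
   vertex 3.8 1.2 4.6
  endloop
 endfacet
 facet normal 0.430 0.893 -0.133
  outer loop
   vertex 1.5 3.4 3.3
   vertex 4.9 1.3 0.2
   vertex 0.3 3.5 0.1
  endloop
 endfacet
 facet normal 0.446 0.888 -0.113
  outer loop
   vertex 1.5 3.4 3.3
   vertex 3.0 2.8 4.5
   vertex 4.9 1.3 0.2
  endloop
 endfacet
 facet normal -0.936 0.011 0.351
  outer loop
   vertex 1.5 3.4 3.3
   vertex 0.3 3.5 0.1
   vertex 1.2 0.3 2.6
  endloop
 endfacet
 facet normal 0.027 -0.924 0.381
  outer loop
   vertex 3.0 0.6 3.2
   vertex 3.8 1.2 4.6
   vertex 1.2 0.3 2.6
  endloop
 endfacet
 facet normal 0.146 -0.988 0.056
  outer loop
   vertex 3.0 0.6 3.2
   vertex 1.2 0.3 2.6
   vertex 4.7 0.8 2.3
  endloop
 endfacet
 facet normal 0.247 -0.934 0.259
  outer loop
   vertex 3.0 0.6 3.2
   vertex 4.7 0.8 2.3
   vertex 3.8 1.2 4.6
  endloop
 endfacet
 facet normal -0.847 -0.038 0.531
  outer loop
   vertex 2.1 2.6 4.2
   vertex 1.5 3.4 3.3
   vertex 1.2 0.3 2.6
  endloop
 endfacet
 facet normal -0.371 0.557 0.743
  outer loop
   vertex 2.1 2.6 4.2
   vertex 3.0 2.8 4.5
   vertex 1.5 3.4 3.3
  endloop
 endfacet
 facet normal -0.486 -0.363 0.795
  outer loop
   vertex 2.1 2.6 4.2
   vertex 1.2 0.3 2.6
   vertex 3.8 1.2 4.6
  endloop
 endfacet
 facet normal -0.297 -0.089 0.951
  outer loop
   vertex 2.1 2.6 4.2
   vertex 3.8 1.2 4.6
   vertex 3.0 2.8 4.5
  endloop
 endfacet
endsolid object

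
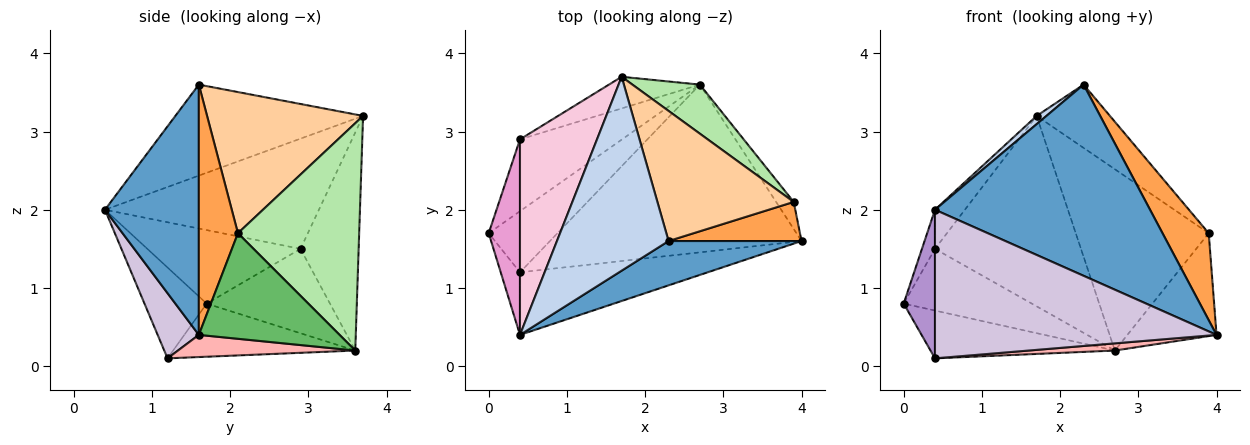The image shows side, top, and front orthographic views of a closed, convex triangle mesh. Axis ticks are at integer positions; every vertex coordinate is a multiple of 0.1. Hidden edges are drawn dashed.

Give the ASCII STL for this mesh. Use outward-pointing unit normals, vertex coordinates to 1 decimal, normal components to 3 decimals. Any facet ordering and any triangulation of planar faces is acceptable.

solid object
 facet normal 0.391 -0.897 0.208
  outer loop
   vertex 0.4 0.4 2.0
   vertex 4.0 1.6 0.4
   vertex 2.3 1.6 3.6
  endloop
 endfacet
 facet normal -0.632 -0.033 0.775
  outer loop
   vertex 0.4 0.4 2.0
   vertex 2.3 1.6 3.6
   vertex 1.7 3.7 3.2
  endloop
 endfacet
 facet normal 0.611 -0.722 0.325
  outer loop
   vertex 3.9 2.1 1.7
   vertex 2.3 1.6 3.6
   vertex 4.0 1.6 0.4
  endloop
 endfacet
 facet normal 0.681 0.320 0.658
  outer loop
   vertex 3.9 2.1 1.7
   vertex 1.7 3.7 3.2
   vertex 2.3 1.6 3.6
  endloop
 endfacet
 facet normal 0.837 0.530 -0.139
  outer loop
   vertex 3.9 2.1 1.7
   vertex 4.0 1.6 0.4
   vertex 2.7 3.6 0.2
  endloop
 endfacet
 facet normal 0.661 0.725 0.196
  outer loop
   vertex 3.9 2.1 1.7
   vertex 2.7 3.6 0.2
   vertex 1.7 3.7 3.2
  endloop
 endfacet
 facet normal -0.520 0.526 -0.673
  outer loop
   vertex 0.4 1.2 0.1
   vertex 0.0 1.7 0.8
   vertex 2.7 3.6 0.2
  endloop
 endfacet
 facet normal 0.088 -0.043 -0.995
  outer loop
   vertex 0.4 1.2 0.1
   vertex 2.7 3.6 0.2
   vertex 4.0 1.6 0.4
  endloop
 endfacet
 facet normal -0.878 -0.442 -0.186
  outer loop
   vertex 0.4 1.2 0.1
   vertex 0.4 0.4 2.0
   vertex 0.0 1.7 0.8
  endloop
 endfacet
 facet normal 0.134 -0.913 -0.385
  outer loop
   vertex 0.4 1.2 0.1
   vertex 4.0 1.6 0.4
   vertex 0.4 0.4 2.0
  endloop
 endfacet
 facet normal -0.531 0.552 -0.643
  outer loop
   vertex 0.4 2.9 1.5
   vertex 2.7 3.6 0.2
   vertex 0.0 1.7 0.8
  endloop
 endfacet
 facet normal -0.366 0.918 -0.152
  outer loop
   vertex 0.4 2.9 1.5
   vertex 1.7 3.7 3.2
   vertex 2.7 3.6 0.2
  endloop
 endfacet
 facet normal -0.917 0.078 0.390
  outer loop
   vertex 0.4 2.9 1.5
   vertex 0.0 1.7 0.8
   vertex 0.4 0.4 2.0
  endloop
 endfacet
 facet normal -0.814 0.114 0.569
  outer loop
   vertex 0.4 2.9 1.5
   vertex 0.4 0.4 2.0
   vertex 1.7 3.7 3.2
  endloop
 endfacet
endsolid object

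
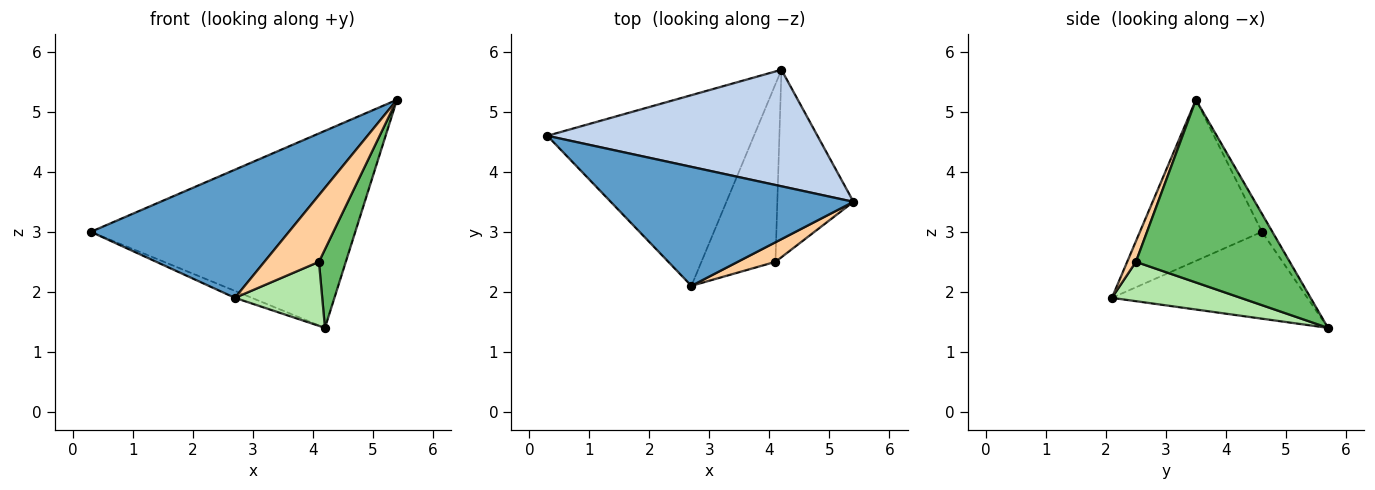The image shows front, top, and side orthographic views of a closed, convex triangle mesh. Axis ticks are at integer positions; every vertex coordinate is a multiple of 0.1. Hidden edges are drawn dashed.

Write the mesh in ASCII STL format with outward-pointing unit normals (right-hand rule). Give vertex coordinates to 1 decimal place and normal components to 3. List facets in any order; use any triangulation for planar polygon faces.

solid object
 facet normal -0.412 -0.668 0.620
  outer loop
   vertex 2.7 2.1 1.9
   vertex 5.4 3.5 5.2
   vertex 0.3 4.6 3.0
  endloop
 endfacet
 facet normal -0.034 0.860 0.509
  outer loop
   vertex 4.2 5.7 1.4
   vertex 0.3 4.6 3.0
   vertex 5.4 3.5 5.2
  endloop
 endfacet
 facet normal -0.387 0.033 -0.921
  outer loop
   vertex 4.2 5.7 1.4
   vertex 2.7 2.1 1.9
   vertex 0.3 4.6 3.0
  endloop
 endfacet
 facet normal 0.152 -0.948 0.278
  outer loop
   vertex 4.1 2.5 2.5
   vertex 5.4 3.5 5.2
   vertex 2.7 2.1 1.9
  endloop
 endfacet
 facet normal 0.911 -0.159 -0.380
  outer loop
   vertex 4.1 2.5 2.5
   vertex 4.2 5.7 1.4
   vertex 5.4 3.5 5.2
  endloop
 endfacet
 facet normal 0.447 -0.303 -0.841
  outer loop
   vertex 4.1 2.5 2.5
   vertex 2.7 2.1 1.9
   vertex 4.2 5.7 1.4
  endloop
 endfacet
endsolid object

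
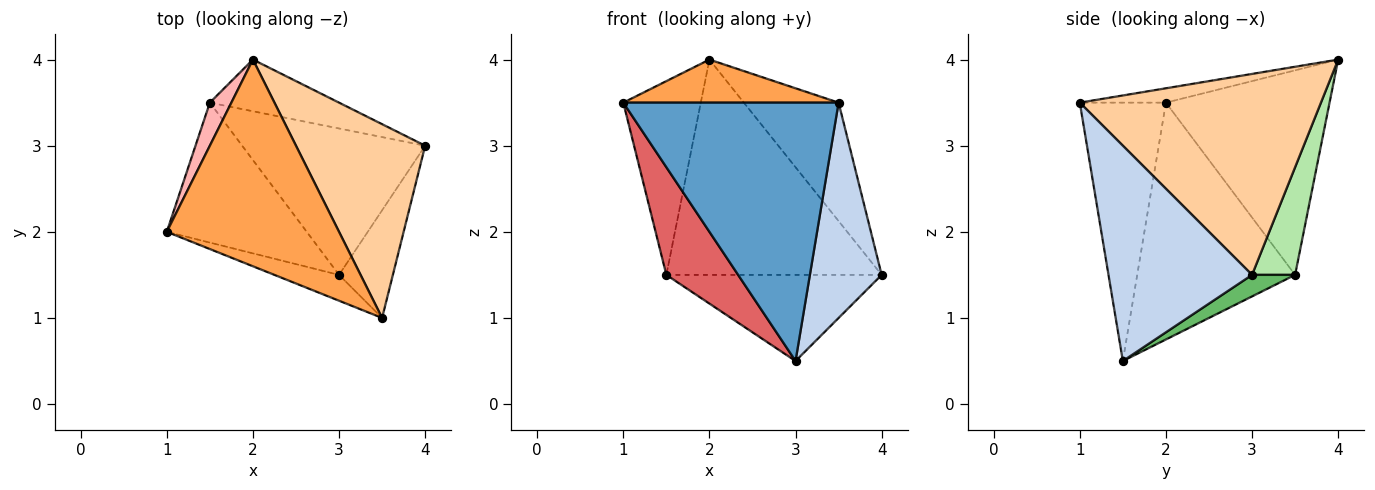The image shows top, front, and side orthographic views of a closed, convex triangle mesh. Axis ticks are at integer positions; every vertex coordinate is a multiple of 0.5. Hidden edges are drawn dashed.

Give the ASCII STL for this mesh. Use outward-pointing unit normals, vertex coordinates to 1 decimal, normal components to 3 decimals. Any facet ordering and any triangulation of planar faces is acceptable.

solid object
 facet normal -0.370 -0.925 -0.092
  outer loop
   vertex 3.0 1.5 0.5
   vertex 3.5 1.0 3.5
   vertex 1.0 2.0 3.5
  endloop
 endfacet
 facet normal 0.873 -0.436 -0.218
  outer loop
   vertex 3.0 1.5 0.5
   vertex 4.0 3.0 1.5
   vertex 3.5 1.0 3.5
  endloop
 endfacet
 facet normal -0.081 -0.203 0.976
  outer loop
   vertex 2.0 4.0 4.0
   vertex 1.0 2.0 3.5
   vertex 3.5 1.0 3.5
  endloop
 endfacet
 facet normal 0.799 0.314 0.513
  outer loop
   vertex 2.0 4.0 4.0
   vertex 3.5 1.0 3.5
   vertex 4.0 3.0 1.5
  endloop
 endfacet
 facet normal 0.101 0.504 -0.858
  outer loop
   vertex 1.5 3.5 1.5
   vertex 4.0 3.0 1.5
   vertex 3.0 1.5 0.5
  endloop
 endfacet
 facet normal 0.191 0.955 -0.229
  outer loop
   vertex 1.5 3.5 1.5
   vertex 2.0 4.0 4.0
   vertex 4.0 3.0 1.5
  endloop
 endfacet
 facet normal -0.802 -0.364 -0.474
  outer loop
   vertex 1.5 3.5 1.5
   vertex 3.0 1.5 0.5
   vertex 1.0 2.0 3.5
  endloop
 endfacet
 facet normal -0.900 0.426 0.095
  outer loop
   vertex 1.5 3.5 1.5
   vertex 1.0 2.0 3.5
   vertex 2.0 4.0 4.0
  endloop
 endfacet
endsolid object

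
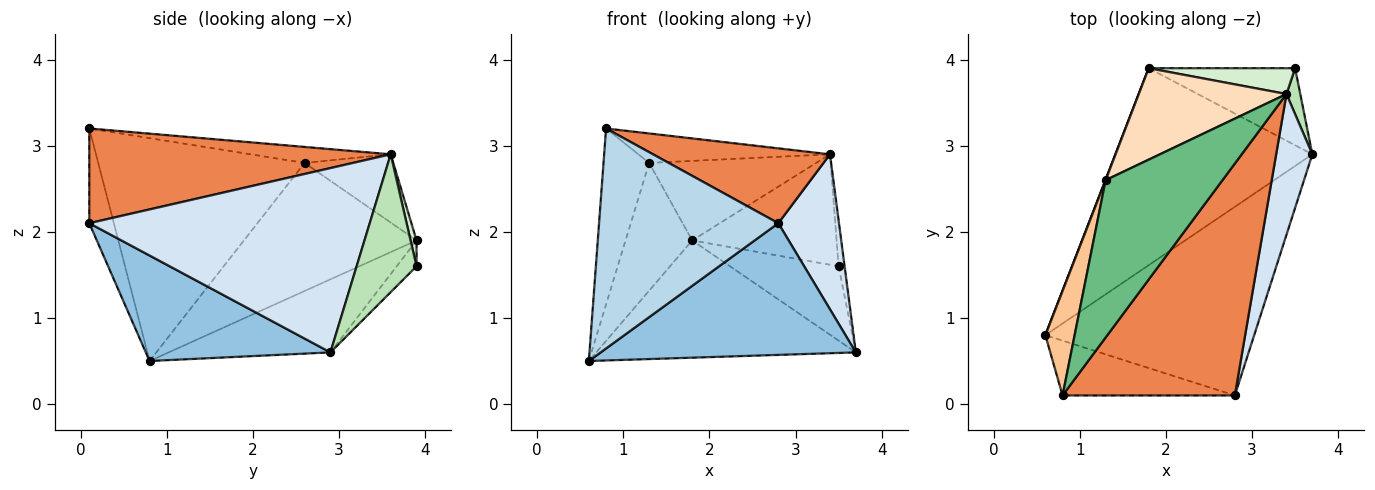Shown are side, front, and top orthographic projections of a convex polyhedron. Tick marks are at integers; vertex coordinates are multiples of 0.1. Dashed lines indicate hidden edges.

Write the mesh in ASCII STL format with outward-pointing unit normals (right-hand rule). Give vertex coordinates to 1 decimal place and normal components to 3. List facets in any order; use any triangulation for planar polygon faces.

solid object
 facet normal -0.304 0.487 -0.819
  outer loop
   vertex 1.8 3.9 1.9
   vertex 3.7 2.9 0.6
   vertex 0.6 0.8 0.5
  endloop
 endfacet
 facet normal 0.383 -0.529 -0.758
  outer loop
   vertex 2.8 0.1 2.1
   vertex 0.6 0.8 0.5
   vertex 3.7 2.9 0.6
  endloop
 endfacet
 facet normal -0.132 -0.962 -0.240
  outer loop
   vertex 2.8 0.1 2.1
   vertex 0.8 0.1 3.2
   vertex 0.6 0.8 0.5
  endloop
 endfacet
 facet normal 0.960 -0.208 0.188
  outer loop
   vertex 2.8 0.1 2.1
   vertex 3.7 2.9 0.6
   vertex 3.4 3.6 2.9
  endloop
 endfacet
 facet normal 0.464 -0.272 0.843
  outer loop
   vertex 2.8 0.1 2.1
   vertex 3.4 3.6 2.9
   vertex 0.8 0.1 3.2
  endloop
 endfacet
 facet normal -0.933 0.360 0.002
  outer loop
   vertex 1.3 2.6 2.8
   vertex 1.8 3.9 1.9
   vertex 0.6 0.8 0.5
  endloop
 endfacet
 facet normal -0.968 0.214 0.127
  outer loop
   vertex 1.3 2.6 2.8
   vertex 0.6 0.8 0.5
   vertex 0.8 0.1 3.2
  endloop
 endfacet
 facet normal -0.329 0.620 0.712
  outer loop
   vertex 1.3 2.6 2.8
   vertex 3.4 3.6 2.9
   vertex 1.8 3.9 1.9
  endloop
 endfacet
 facet normal -0.133 0.183 0.974
  outer loop
   vertex 1.3 2.6 2.8
   vertex 0.8 0.1 3.2
   vertex 3.4 3.6 2.9
  endloop
 endfacet
 facet normal -0.126 0.689 -0.714
  outer loop
   vertex 3.5 3.9 1.6
   vertex 3.7 2.9 0.6
   vertex 1.8 3.9 1.9
  endloop
 endfacet
 facet normal 0.990 0.099 0.099
  outer loop
   vertex 3.5 3.9 1.6
   vertex 3.4 3.6 2.9
   vertex 3.7 2.9 0.6
  endloop
 endfacet
 facet normal 0.040 0.973 0.228
  outer loop
   vertex 3.5 3.9 1.6
   vertex 1.8 3.9 1.9
   vertex 3.4 3.6 2.9
  endloop
 endfacet
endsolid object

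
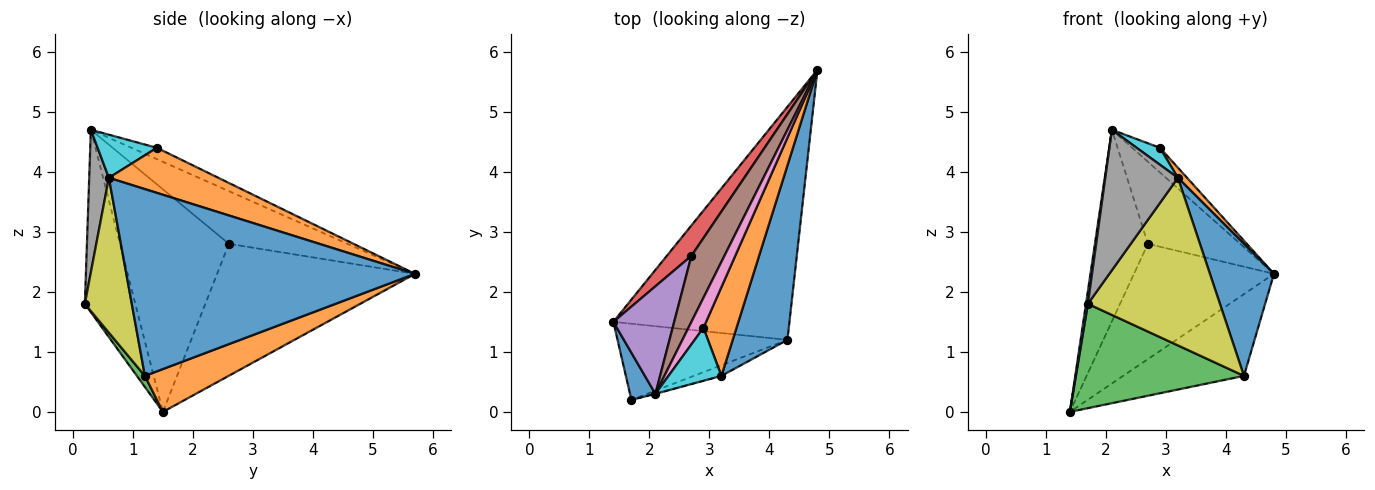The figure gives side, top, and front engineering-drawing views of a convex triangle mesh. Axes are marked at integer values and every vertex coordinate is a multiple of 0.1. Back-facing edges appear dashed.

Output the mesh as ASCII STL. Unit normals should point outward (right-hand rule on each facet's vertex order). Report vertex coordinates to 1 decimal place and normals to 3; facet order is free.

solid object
 facet normal -0.990 -0.038 0.138
  outer loop
   vertex 1.7 0.2 1.8
   vertex 2.1 0.3 4.7
   vertex 1.4 1.5 0.0
  endloop
 endfacet
 facet normal 0.224 0.323 -0.920
  outer loop
   vertex 4.3 1.2 0.6
   vertex 1.4 1.5 0.0
   vertex 4.8 5.7 2.3
  endloop
 endfacet
 facet normal 0.038 -0.807 -0.589
  outer loop
   vertex 4.3 1.2 0.6
   vertex 1.7 0.2 1.8
   vertex 1.4 1.5 0.0
  endloop
 endfacet
 facet normal -0.807 0.571 0.150
  outer loop
   vertex 2.7 2.6 2.8
   vertex 4.8 5.7 2.3
   vertex 1.4 1.5 0.0
  endloop
 endfacet
 facet normal -0.873 0.425 0.239
  outer loop
   vertex 2.7 2.6 2.8
   vertex 1.4 1.5 0.0
   vertex 2.1 0.3 4.7
  endloop
 endfacet
 facet normal -0.707 0.551 0.443
  outer loop
   vertex 2.7 2.6 2.8
   vertex 2.1 0.3 4.7
   vertex 4.8 5.7 2.3
  endloop
 endfacet
 facet normal -0.504 0.549 0.667
  outer loop
   vertex 2.9 1.4 4.4
   vertex 4.8 5.7 2.3
   vertex 2.1 0.3 4.7
  endloop
 endfacet
 facet normal 0.261 -0.965 -0.003
  outer loop
   vertex 3.2 0.6 3.9
   vertex 2.1 0.3 4.7
   vertex 1.7 0.2 1.8
  endloop
 endfacet
 facet normal 0.334 -0.941 -0.060
  outer loop
   vertex 3.2 0.6 3.9
   vertex 1.7 0.2 1.8
   vertex 4.3 1.2 0.6
  endloop
 endfacet
 facet normal 0.613 -0.241 0.753
  outer loop
   vertex 3.2 0.6 3.9
   vertex 2.9 1.4 4.4
   vertex 2.1 0.3 4.7
  endloop
 endfacet
 facet normal 0.939 -0.208 0.275
  outer loop
   vertex 3.2 0.6 3.9
   vertex 4.3 1.2 0.6
   vertex 4.8 5.7 2.3
  endloop
 endfacet
 facet normal 0.804 -0.067 0.590
  outer loop
   vertex 3.2 0.6 3.9
   vertex 4.8 5.7 2.3
   vertex 2.9 1.4 4.4
  endloop
 endfacet
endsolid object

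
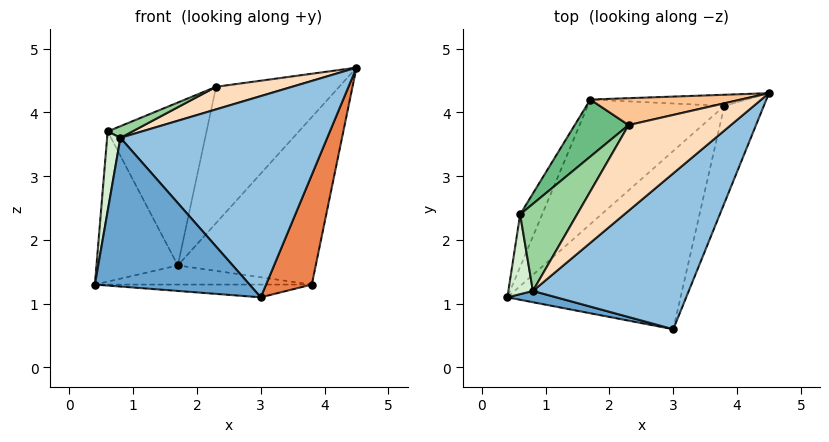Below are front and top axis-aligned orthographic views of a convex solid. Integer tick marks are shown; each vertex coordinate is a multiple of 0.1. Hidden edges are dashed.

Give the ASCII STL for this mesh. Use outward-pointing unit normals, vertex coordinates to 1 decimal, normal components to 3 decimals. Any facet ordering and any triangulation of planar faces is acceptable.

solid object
 facet normal -0.183 -0.980 0.074
  outer loop
   vertex 0.8 1.2 3.6
   vertex 0.4 1.1 1.3
   vertex 3.0 0.6 1.1
  endloop
 endfacet
 facet normal 0.433 -0.713 0.552
  outer loop
   vertex 0.8 1.2 3.6
   vertex 3.0 0.6 1.1
   vertex 4.5 4.3 4.7
  endloop
 endfacet
 facet normal -0.063 0.071 -0.995
  outer loop
   vertex 3.8 4.1 1.3
   vertex 3.0 0.6 1.1
   vertex 0.4 1.1 1.3
  endloop
 endfacet
 facet normal -0.133 0.150 -0.980
  outer loop
   vertex 3.8 4.1 1.3
   vertex 0.4 1.1 1.3
   vertex 1.7 4.2 1.6
  endloop
 endfacet
 facet normal 0.960 -0.209 -0.185
  outer loop
   vertex 3.8 4.1 1.3
   vertex 4.5 4.3 4.7
   vertex 3.0 0.6 1.1
  endloop
 endfacet
 facet normal 0.038 0.997 -0.066
  outer loop
   vertex 3.8 4.1 1.3
   vertex 1.7 4.2 1.6
   vertex 4.5 4.3 4.7
  endloop
 endfacet
 facet normal -0.242 0.952 0.188
  outer loop
   vertex 2.3 3.8 4.4
   vertex 4.5 4.3 4.7
   vertex 1.7 4.2 1.6
  endloop
 endfacet
 facet normal -0.074 -0.254 0.964
  outer loop
   vertex 2.3 3.8 4.4
   vertex 0.8 1.2 3.6
   vertex 4.5 4.3 4.7
  endloop
 endfacet
 facet normal -0.674 0.697 0.244
  outer loop
   vertex 0.6 2.4 3.7
   vertex 2.3 3.8 4.4
   vertex 1.7 4.2 1.6
  endloop
 endfacet
 facet normal -0.287 -0.127 0.950
  outer loop
   vertex 0.6 2.4 3.7
   vertex 0.8 1.2 3.6
   vertex 2.3 3.8 4.4
  endloop
 endfacet
 facet normal -0.909 0.394 -0.138
  outer loop
   vertex 0.6 2.4 3.7
   vertex 1.7 4.2 1.6
   vertex 0.4 1.1 1.3
  endloop
 endfacet
 facet normal -0.968 -0.176 0.176
  outer loop
   vertex 0.6 2.4 3.7
   vertex 0.4 1.1 1.3
   vertex 0.8 1.2 3.6
  endloop
 endfacet
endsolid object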